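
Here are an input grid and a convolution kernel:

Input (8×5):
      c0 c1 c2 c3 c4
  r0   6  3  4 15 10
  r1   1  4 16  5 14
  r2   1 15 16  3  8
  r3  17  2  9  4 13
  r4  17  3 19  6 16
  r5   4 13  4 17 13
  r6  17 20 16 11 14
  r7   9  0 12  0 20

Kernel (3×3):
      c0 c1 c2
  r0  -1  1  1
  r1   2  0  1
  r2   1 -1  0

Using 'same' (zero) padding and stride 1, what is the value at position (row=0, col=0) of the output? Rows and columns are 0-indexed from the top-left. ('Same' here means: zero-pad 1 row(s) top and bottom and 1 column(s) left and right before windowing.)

2

The receptive field on the zero-padded input at this output position is [0 0 0 / 0 6 3 / 0 1 4]. Elementwise product with the kernel and sum: 0·-1 + 0·1 + 0·1 + 0·2 + 3·1 + 0·1 + 1·-1.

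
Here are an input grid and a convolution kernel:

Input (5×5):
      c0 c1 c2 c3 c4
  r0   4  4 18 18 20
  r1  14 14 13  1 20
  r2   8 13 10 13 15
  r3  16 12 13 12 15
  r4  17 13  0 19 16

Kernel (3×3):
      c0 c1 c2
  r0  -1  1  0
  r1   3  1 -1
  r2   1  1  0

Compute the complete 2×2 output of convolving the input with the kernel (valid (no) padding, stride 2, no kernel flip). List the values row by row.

Output[0,0]: The receptive field on the input at this output position is [4 4 18 / 14 14 13 / 8 13 10]. Elementwise product with the kernel and sum: 4·-1 + 4·1 + 14·3 + 14·1 + 13·-1 + 8·1 + 13·1.
Output[0,1]: The receptive field on the input at this output position is [18 18 20 / 13 1 20 / 10 13 15]. Elementwise product with the kernel and sum: 18·-1 + 18·1 + 13·3 + 1·1 + 20·-1 + 10·1 + 13·1.

64 43
82 58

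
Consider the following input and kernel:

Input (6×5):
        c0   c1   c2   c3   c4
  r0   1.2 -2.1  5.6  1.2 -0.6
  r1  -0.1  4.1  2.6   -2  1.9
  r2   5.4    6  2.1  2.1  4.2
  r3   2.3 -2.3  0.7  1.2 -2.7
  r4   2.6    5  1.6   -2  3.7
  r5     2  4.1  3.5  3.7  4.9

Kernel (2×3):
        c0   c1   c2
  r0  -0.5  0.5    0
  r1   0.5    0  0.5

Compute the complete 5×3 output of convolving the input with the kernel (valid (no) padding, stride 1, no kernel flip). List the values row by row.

-0.4 4.9 0.05
5.85 3.3 0.85
1.8 -2.5 -1
-0.2 3 2.9
3.95 2.2 2.4

Output[0,0]: The receptive field on the input at this output position is [1.2 -2.1 5.6 / -0.1 4.1 2.6]. Elementwise product with the kernel and sum: 1.2·-0.5 + -2.1·0.5 + -0.1·0.5 + 2.6·0.5.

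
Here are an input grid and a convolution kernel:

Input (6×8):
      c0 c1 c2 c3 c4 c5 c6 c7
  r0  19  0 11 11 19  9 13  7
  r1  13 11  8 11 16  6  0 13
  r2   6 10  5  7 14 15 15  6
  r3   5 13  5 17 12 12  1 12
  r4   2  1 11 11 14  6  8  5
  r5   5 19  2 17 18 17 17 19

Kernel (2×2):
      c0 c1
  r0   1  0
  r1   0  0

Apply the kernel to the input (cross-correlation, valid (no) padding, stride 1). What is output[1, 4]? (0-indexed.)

The receptive field on the input at this output position is [16 6 / 14 15]. Elementwise product with the kernel and sum: 16·1.

16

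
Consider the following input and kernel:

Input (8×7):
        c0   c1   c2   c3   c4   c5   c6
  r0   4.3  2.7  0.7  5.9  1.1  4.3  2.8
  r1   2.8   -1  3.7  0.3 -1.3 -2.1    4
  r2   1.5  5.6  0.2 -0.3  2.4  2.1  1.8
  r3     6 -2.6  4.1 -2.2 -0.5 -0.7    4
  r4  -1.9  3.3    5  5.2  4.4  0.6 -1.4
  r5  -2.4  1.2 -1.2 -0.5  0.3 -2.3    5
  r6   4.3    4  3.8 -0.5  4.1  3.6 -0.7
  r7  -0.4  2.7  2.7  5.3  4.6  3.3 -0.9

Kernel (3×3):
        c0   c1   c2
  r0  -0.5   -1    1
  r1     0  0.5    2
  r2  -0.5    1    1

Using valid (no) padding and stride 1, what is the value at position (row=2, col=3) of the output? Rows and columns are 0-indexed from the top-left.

0.6

The receptive field on the input at this output position is [-0.3 2.4 2.1 / -2.2 -0.5 -0.7 / 5.2 4.4 0.6]. Elementwise product with the kernel and sum: -0.3·-0.5 + 2.4·-1 + 2.1·1 + -0.5·0.5 + -0.7·2 + 5.2·-0.5 + 4.4·1 + 0.6·1.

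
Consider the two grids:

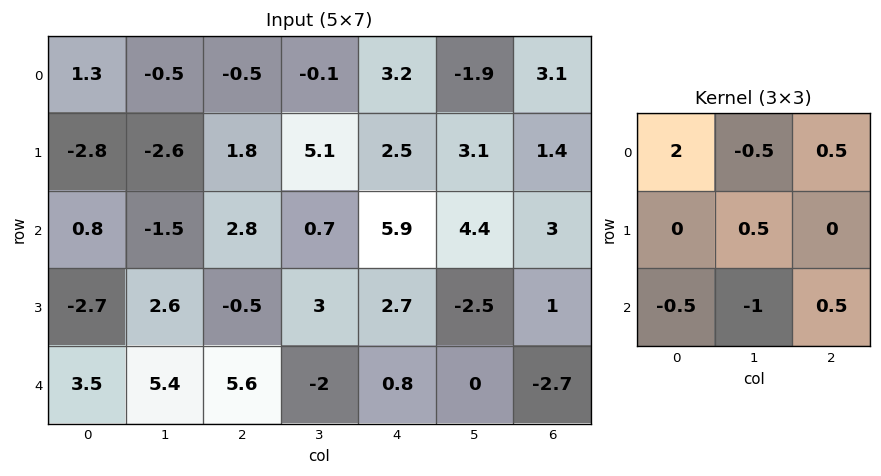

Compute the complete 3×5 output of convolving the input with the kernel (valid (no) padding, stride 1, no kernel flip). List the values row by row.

3.8 -1.6 4.05 -5.55 4.6
-5.65 -1.45 1.25 8 8
0.7 -13.6 9.3 2.2 8.1

Output[0,0]: The receptive field on the input at this output position is [1.3 -0.5 -0.5 / -2.8 -2.6 1.8 / 0.8 -1.5 2.8]. Elementwise product with the kernel and sum: 1.3·2 + -0.5·-0.5 + -0.5·0.5 + -2.6·0.5 + 0.8·-0.5 + -1.5·-1 + 2.8·0.5.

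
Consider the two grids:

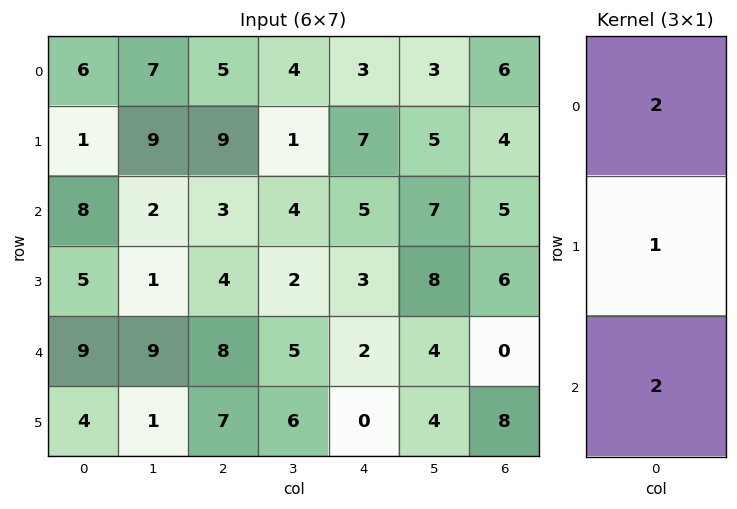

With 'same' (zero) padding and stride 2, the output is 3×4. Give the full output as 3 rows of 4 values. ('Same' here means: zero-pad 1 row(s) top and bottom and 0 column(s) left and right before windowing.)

8 23 17 14
20 29 25 25
27 30 8 28

Output[0,0]: The receptive field on the zero-padded input at this output position is [0 / 6 / 1]. Elementwise product with the kernel and sum: 0·2 + 6·1 + 1·2.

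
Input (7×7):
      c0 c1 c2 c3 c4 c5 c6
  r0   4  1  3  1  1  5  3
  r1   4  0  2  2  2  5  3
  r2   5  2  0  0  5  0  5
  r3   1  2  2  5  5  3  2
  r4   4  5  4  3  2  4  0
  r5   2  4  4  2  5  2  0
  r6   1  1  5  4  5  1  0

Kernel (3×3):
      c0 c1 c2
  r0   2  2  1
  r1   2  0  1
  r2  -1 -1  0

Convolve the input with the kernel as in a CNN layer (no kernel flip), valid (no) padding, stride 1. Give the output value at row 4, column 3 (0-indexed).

11

The receptive field on the input at this output position is [3 2 4 / 2 5 2 / 4 5 1]. Elementwise product with the kernel and sum: 3·2 + 2·2 + 4·1 + 2·2 + 2·1 + 4·-1 + 5·-1.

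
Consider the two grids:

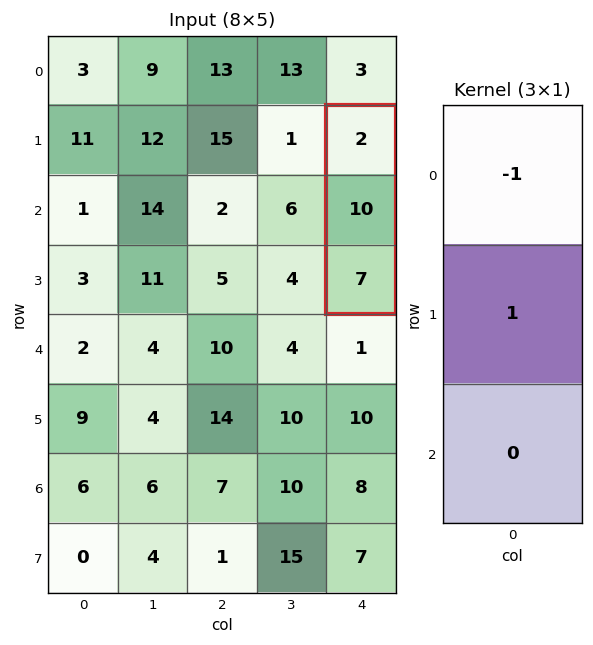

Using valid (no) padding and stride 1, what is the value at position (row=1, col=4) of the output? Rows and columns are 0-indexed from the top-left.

The receptive field on the input at this output position is [2 / 10 / 7]. Elementwise product with the kernel and sum: 2·-1 + 10·1.

8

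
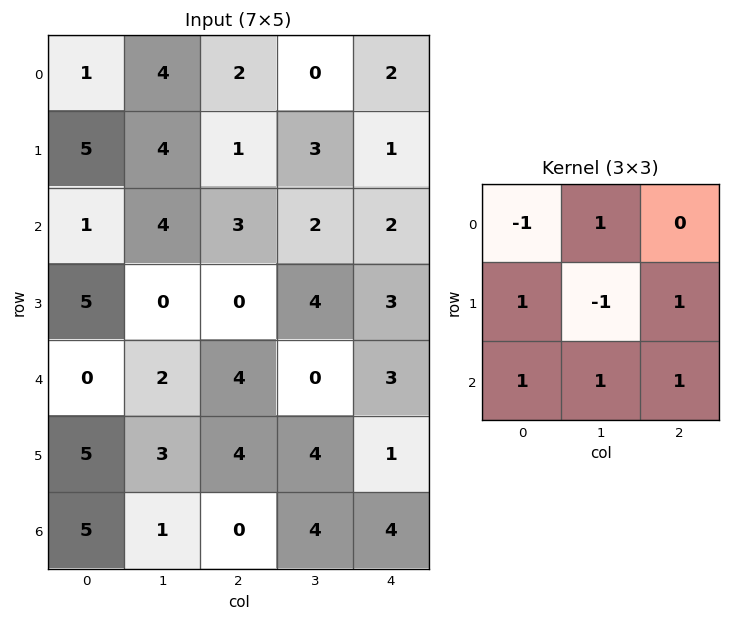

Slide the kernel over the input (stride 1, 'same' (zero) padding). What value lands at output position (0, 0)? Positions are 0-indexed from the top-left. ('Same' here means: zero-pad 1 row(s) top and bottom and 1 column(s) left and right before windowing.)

The receptive field on the zero-padded input at this output position is [0 0 0 / 0 1 4 / 0 5 4]. Elementwise product with the kernel and sum: 0·-1 + 0·1 + 0·1 + 1·-1 + 4·1 + 0·1 + 5·1 + 4·1.

12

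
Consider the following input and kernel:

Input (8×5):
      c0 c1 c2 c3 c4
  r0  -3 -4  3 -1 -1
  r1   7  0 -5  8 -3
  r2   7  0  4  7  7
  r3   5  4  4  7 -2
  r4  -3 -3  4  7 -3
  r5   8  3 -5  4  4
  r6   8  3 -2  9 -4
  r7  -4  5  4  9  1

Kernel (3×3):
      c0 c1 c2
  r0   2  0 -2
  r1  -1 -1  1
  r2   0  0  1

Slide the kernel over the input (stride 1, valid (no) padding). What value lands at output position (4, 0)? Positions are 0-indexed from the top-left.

The receptive field on the input at this output position is [-3 -3 4 / 8 3 -5 / 8 3 -2]. Elementwise product with the kernel and sum: -3·2 + 4·-2 + 8·-1 + 3·-1 + -5·1 + -2·1.

-32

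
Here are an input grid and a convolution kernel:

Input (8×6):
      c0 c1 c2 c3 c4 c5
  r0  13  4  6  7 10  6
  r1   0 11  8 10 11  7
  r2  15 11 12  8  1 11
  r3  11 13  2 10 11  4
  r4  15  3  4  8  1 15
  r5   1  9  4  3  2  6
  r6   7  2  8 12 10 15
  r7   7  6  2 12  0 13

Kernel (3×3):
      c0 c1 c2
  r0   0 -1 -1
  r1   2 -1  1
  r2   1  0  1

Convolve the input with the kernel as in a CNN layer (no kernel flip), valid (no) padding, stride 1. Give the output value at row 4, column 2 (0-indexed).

The receptive field on the input at this output position is [4 8 1 / 4 3 2 / 8 12 10]. Elementwise product with the kernel and sum: 8·-1 + 1·-1 + 4·2 + 3·-1 + 2·1 + 8·1 + 10·1.

16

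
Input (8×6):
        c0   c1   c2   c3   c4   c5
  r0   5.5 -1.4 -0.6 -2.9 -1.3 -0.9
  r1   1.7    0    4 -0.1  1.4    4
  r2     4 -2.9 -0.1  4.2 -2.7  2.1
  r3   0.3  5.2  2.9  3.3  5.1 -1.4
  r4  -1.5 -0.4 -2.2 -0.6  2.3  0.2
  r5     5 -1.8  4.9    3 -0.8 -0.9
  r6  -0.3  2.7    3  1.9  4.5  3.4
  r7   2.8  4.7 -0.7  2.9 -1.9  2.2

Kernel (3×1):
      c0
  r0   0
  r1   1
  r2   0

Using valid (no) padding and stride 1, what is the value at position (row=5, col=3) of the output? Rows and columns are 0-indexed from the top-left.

1.9

The receptive field on the input at this output position is [3 / 1.9 / 2.9]. Elementwise product with the kernel and sum: 1.9·1.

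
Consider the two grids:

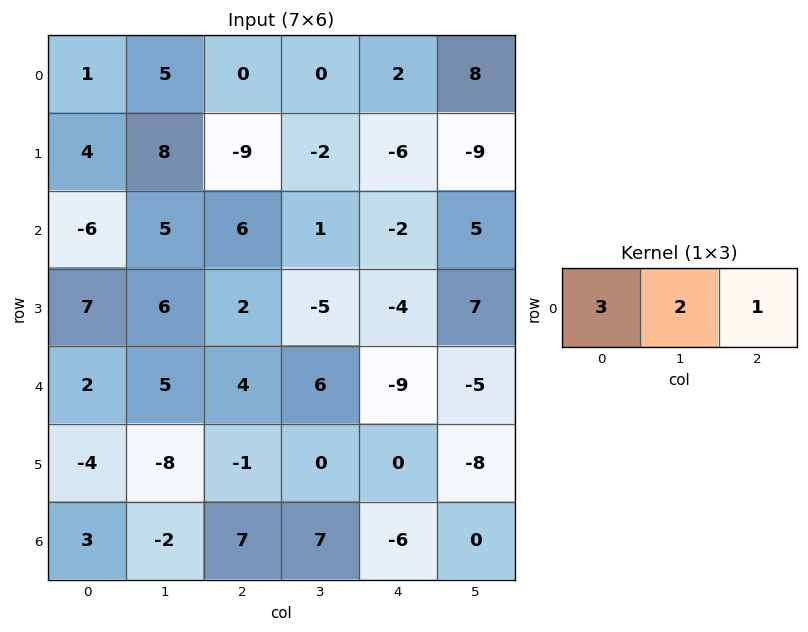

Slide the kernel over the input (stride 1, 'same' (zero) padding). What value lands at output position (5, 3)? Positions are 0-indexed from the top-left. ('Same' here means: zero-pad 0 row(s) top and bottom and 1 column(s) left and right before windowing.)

-3

The receptive field on the zero-padded input at this output position is [-1 0 0]. Elementwise product with the kernel and sum: -1·3 + 0·2 + 0·1.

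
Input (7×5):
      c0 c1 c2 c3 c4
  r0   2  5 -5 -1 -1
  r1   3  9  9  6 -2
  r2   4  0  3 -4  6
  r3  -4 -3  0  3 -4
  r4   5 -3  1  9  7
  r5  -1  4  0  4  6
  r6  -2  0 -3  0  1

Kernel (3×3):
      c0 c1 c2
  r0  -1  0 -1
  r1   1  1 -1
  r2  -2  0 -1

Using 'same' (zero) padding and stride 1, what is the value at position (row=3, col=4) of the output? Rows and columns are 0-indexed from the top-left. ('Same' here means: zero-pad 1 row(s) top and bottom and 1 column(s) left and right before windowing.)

-15

The receptive field on the zero-padded input at this output position is [-4 6 0 / 3 -4 0 / 9 7 0]. Elementwise product with the kernel and sum: -4·-1 + 0·-1 + 3·1 + -4·1 + 0·-1 + 9·-2 + 0·-1.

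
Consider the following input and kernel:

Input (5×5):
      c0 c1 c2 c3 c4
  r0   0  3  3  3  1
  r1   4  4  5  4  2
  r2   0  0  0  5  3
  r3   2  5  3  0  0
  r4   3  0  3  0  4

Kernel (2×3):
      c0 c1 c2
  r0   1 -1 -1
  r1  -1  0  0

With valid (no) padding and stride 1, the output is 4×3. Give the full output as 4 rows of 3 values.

Output[0,0]: The receptive field on the input at this output position is [0 3 3 / 4 4 5]. Elementwise product with the kernel and sum: 0·1 + 3·-1 + 3·-1 + 4·-1.
Output[0,1]: The receptive field on the input at this output position is [3 3 3 / 4 5 4]. Elementwise product with the kernel and sum: 3·1 + 3·-1 + 3·-1 + 4·-1.

-10 -7 -6
-5 -5 -1
-2 -10 -11
-9 2 0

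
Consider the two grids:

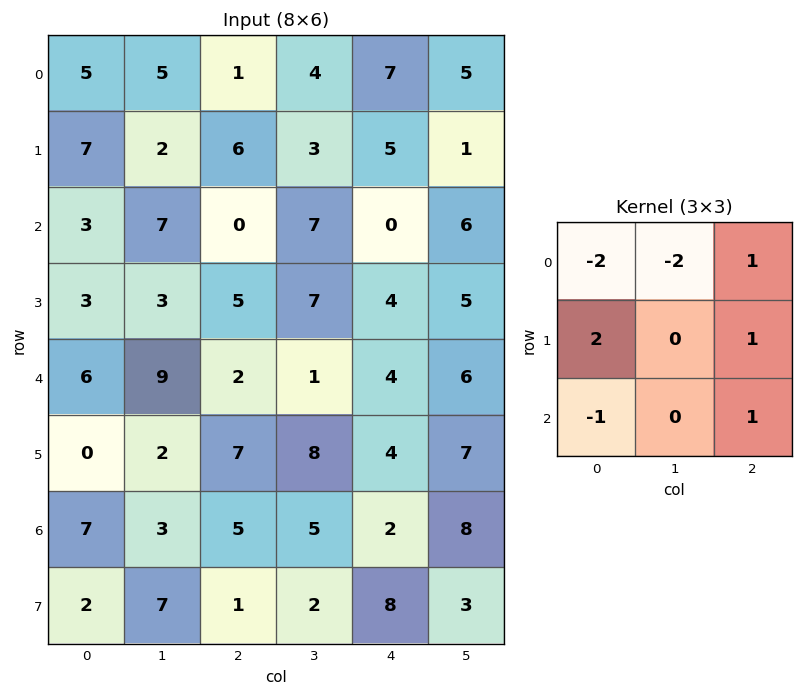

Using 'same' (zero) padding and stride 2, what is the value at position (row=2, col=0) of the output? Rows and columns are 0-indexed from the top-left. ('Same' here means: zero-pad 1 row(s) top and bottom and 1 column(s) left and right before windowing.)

The receptive field on the zero-padded input at this output position is [0 3 3 / 0 6 9 / 0 0 2]. Elementwise product with the kernel and sum: 0·-2 + 3·-2 + 3·1 + 0·2 + 9·1 + 0·-1 + 2·1.

8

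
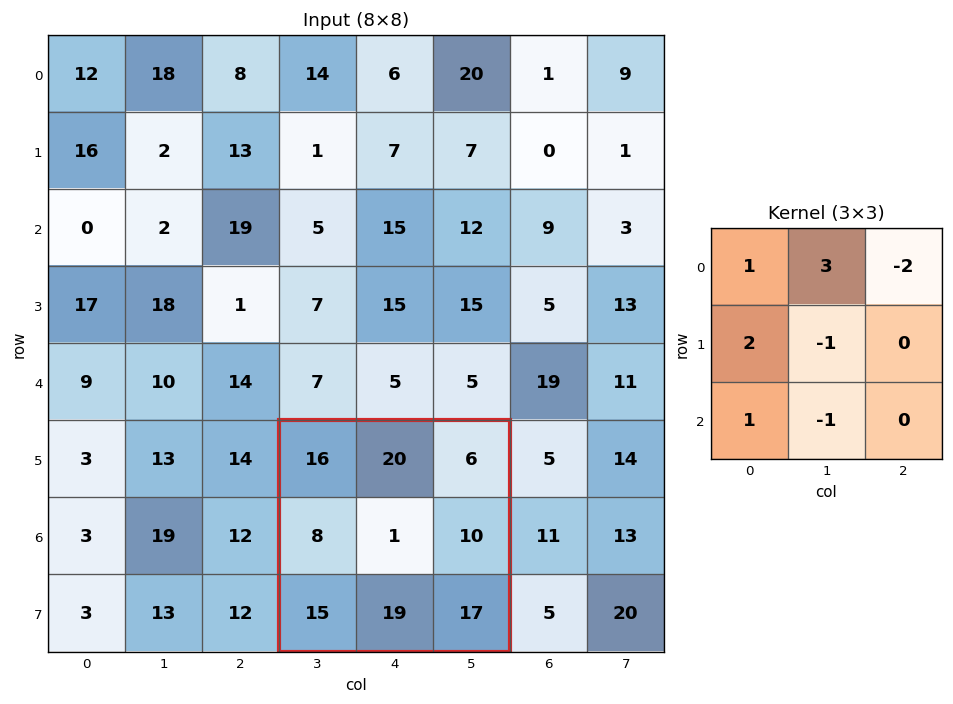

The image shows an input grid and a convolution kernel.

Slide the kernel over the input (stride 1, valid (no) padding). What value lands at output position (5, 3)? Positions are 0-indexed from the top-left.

75

The receptive field on the input at this output position is [16 20 6 / 8 1 10 / 15 19 17]. Elementwise product with the kernel and sum: 16·1 + 20·3 + 6·-2 + 8·2 + 1·-1 + 15·1 + 19·-1.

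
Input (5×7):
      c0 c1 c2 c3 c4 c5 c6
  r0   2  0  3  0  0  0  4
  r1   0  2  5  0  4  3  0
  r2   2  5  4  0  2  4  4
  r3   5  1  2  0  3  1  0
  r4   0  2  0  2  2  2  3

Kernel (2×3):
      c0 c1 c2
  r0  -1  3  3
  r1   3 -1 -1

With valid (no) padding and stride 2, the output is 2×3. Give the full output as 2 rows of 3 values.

Output[0,0]: The receptive field on the input at this output position is [2 0 3 / 0 2 5]. Elementwise product with the kernel and sum: 2·-1 + 0·3 + 3·3 + 0·3 + 2·-1 + 5·-1.
Output[0,1]: The receptive field on the input at this output position is [3 0 0 / 5 0 4]. Elementwise product with the kernel and sum: 3·-1 + 0·3 + 0·3 + 5·3 + 0·-1 + 4·-1.

0 8 21
37 5 30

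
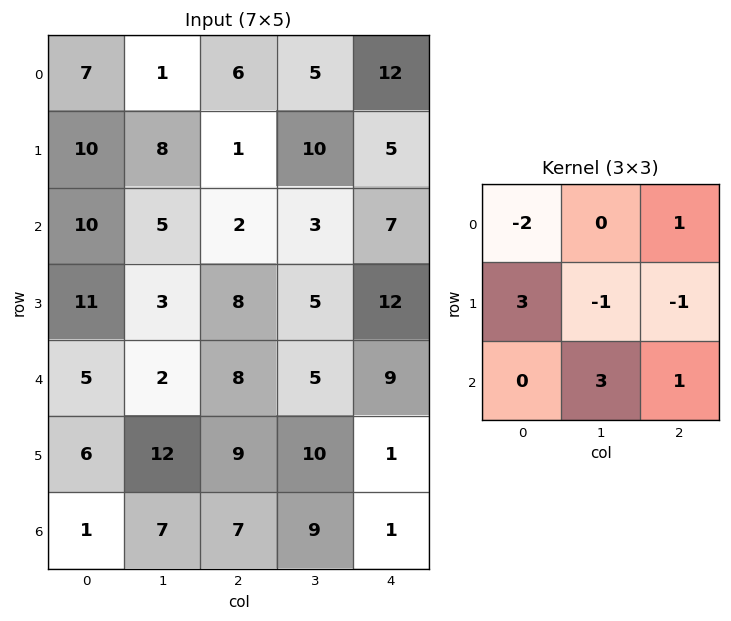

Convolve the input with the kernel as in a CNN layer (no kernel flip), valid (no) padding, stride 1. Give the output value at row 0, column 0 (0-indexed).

The receptive field on the input at this output position is [7 1 6 / 10 8 1 / 10 5 2]. Elementwise product with the kernel and sum: 7·-2 + 6·1 + 10·3 + 8·-1 + 1·-1 + 5·3 + 2·1.

30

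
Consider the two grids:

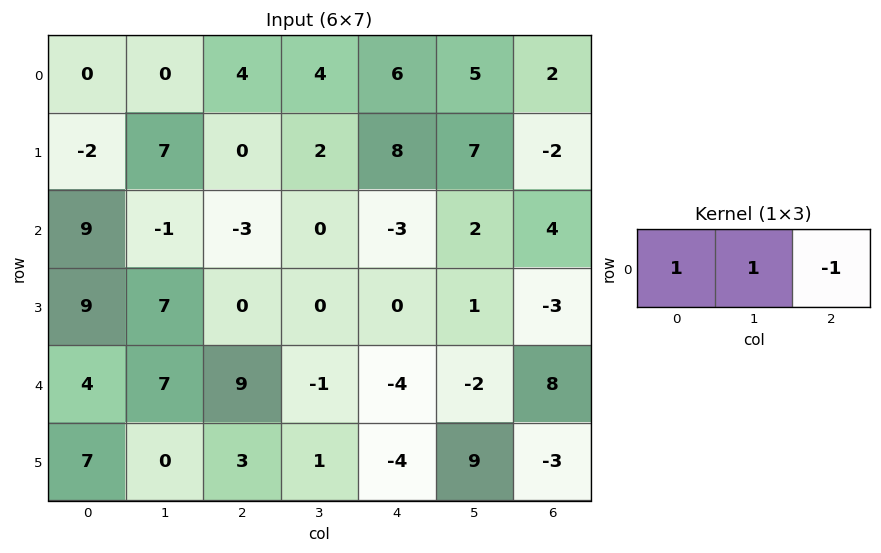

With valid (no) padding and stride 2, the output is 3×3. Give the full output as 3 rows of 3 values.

-4 2 9
11 0 -5
2 12 -14

Output[0,0]: The receptive field on the input at this output position is [0 0 4]. Elementwise product with the kernel and sum: 0·1 + 0·1 + 4·-1.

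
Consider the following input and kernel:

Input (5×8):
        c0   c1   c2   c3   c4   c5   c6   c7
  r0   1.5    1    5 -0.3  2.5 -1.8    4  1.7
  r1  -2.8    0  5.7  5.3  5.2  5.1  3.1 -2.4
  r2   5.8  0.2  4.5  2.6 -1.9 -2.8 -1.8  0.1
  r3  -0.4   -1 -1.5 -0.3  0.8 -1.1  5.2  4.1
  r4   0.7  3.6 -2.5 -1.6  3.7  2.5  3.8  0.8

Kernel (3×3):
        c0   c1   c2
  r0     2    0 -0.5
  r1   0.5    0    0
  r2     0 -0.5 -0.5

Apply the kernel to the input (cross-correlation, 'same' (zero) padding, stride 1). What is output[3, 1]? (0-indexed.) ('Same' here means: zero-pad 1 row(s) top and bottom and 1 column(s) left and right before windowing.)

The receptive field on the zero-padded input at this output position is [5.8 0.2 4.5 / -0.4 -1 -1.5 / 0.7 3.6 -2.5]. Elementwise product with the kernel and sum: 5.8·2 + 4.5·-0.5 + -0.4·0.5 + 3.6·-0.5 + -2.5·-0.5.

8.6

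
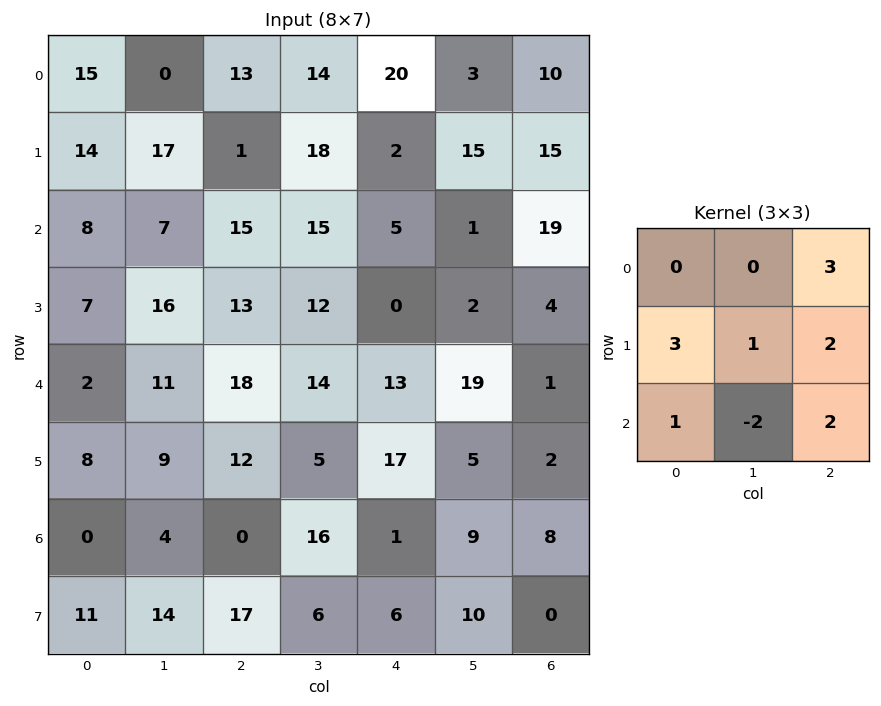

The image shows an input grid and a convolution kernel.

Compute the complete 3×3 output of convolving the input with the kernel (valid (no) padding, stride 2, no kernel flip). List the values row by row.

124 80 122
124 82 44
103 84 62

Output[0,0]: The receptive field on the input at this output position is [15 0 13 / 14 17 1 / 8 7 15]. Elementwise product with the kernel and sum: 13·3 + 14·3 + 17·1 + 1·2 + 8·1 + 7·-2 + 15·2.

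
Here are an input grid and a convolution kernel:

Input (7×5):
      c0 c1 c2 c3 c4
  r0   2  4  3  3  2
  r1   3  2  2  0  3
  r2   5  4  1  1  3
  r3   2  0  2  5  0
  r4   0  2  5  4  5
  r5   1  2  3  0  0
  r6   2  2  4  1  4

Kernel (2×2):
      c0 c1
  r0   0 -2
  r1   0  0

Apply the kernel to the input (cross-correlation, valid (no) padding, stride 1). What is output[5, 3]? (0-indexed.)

0

The receptive field on the input at this output position is [0 0 / 1 4]. Elementwise product with the kernel and sum: 0·-2.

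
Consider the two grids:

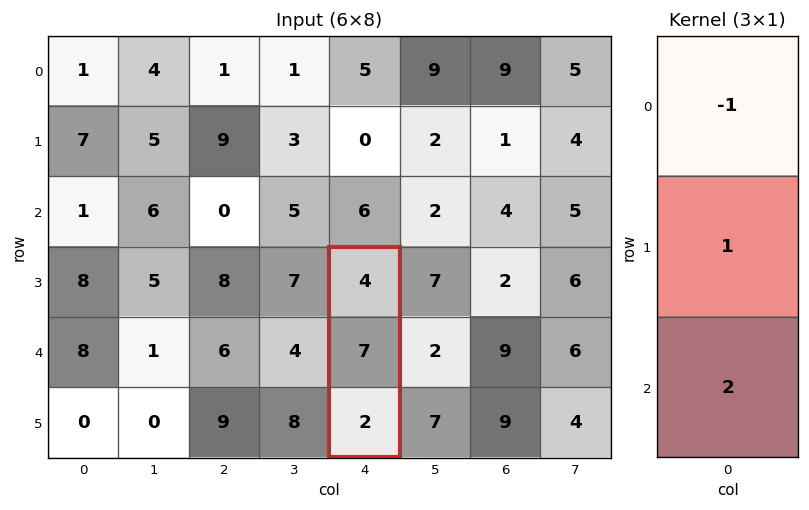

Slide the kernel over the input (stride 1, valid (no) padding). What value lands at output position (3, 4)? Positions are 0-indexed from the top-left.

The receptive field on the input at this output position is [4 / 7 / 2]. Elementwise product with the kernel and sum: 4·-1 + 7·1 + 2·2.

7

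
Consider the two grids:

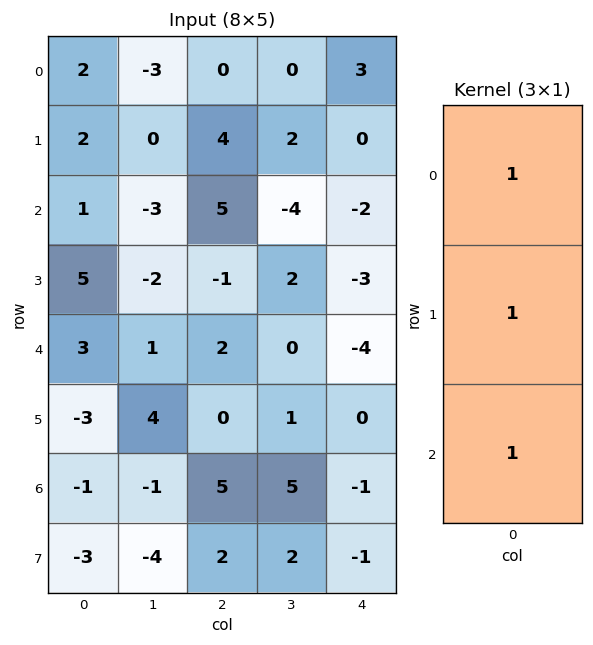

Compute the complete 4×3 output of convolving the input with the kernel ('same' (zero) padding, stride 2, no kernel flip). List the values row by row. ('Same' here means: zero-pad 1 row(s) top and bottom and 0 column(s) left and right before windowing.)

4 4 3
8 8 -5
5 1 -7
-7 7 -2

Output[0,0]: The receptive field on the zero-padded input at this output position is [0 / 2 / 2]. Elementwise product with the kernel and sum: 0·1 + 2·1 + 2·1.
Output[0,1]: The receptive field on the zero-padded input at this output position is [0 / 0 / 4]. Elementwise product with the kernel and sum: 0·1 + 0·1 + 4·1.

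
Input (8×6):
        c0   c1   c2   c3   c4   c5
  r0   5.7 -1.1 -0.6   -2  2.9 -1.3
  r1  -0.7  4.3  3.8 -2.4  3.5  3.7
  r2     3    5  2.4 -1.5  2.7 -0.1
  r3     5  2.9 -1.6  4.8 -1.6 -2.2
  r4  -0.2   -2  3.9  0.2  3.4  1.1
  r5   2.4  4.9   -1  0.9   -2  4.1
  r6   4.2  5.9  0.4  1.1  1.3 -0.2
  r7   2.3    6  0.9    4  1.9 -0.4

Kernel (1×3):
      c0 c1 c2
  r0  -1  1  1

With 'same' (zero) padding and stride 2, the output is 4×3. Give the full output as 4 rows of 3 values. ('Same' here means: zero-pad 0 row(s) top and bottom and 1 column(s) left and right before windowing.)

Output[0,0]: The receptive field on the zero-padded input at this output position is [0 5.7 -1.1]. Elementwise product with the kernel and sum: 0·-1 + 5.7·1 + -1.1·1.
Output[0,1]: The receptive field on the zero-padded input at this output position is [-1.1 -0.6 -2]. Elementwise product with the kernel and sum: -1.1·-1 + -0.6·1 + -2·1.

4.6 -1.5 3.6
8 -4.1 4.1
-2.2 6.1 4.3
10.1 -4.4 -0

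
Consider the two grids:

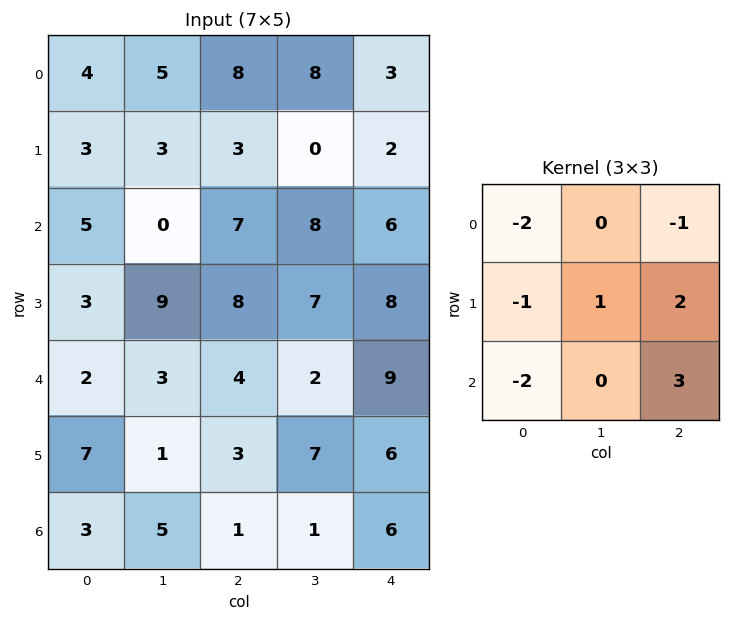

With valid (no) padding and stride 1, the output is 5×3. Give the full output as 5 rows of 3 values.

1 6 -14
18 20 13
13 5 14
-10 -1 4
-11 1 15

Output[0,0]: The receptive field on the input at this output position is [4 5 8 / 3 3 3 / 5 0 7]. Elementwise product with the kernel and sum: 4·-2 + 8·-1 + 3·-1 + 3·1 + 3·2 + 5·-2 + 7·3.
Output[0,1]: The receptive field on the input at this output position is [5 8 8 / 3 3 0 / 0 7 8]. Elementwise product with the kernel and sum: 5·-2 + 8·-1 + 3·-1 + 3·1 + 0·2 + 0·-2 + 8·3.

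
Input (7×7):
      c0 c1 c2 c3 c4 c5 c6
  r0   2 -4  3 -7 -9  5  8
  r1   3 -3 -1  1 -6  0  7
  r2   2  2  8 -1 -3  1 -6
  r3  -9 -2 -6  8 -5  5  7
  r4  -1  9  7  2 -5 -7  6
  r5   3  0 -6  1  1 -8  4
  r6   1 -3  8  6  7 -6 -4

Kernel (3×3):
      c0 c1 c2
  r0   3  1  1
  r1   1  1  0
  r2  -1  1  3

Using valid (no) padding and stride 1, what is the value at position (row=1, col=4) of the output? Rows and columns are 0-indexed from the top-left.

The receptive field on the input at this output position is [-6 0 7 / -3 1 -6 / -5 5 7]. Elementwise product with the kernel and sum: -6·3 + 0·1 + 7·1 + -3·1 + 1·1 + -5·-1 + 5·1 + 7·3.

18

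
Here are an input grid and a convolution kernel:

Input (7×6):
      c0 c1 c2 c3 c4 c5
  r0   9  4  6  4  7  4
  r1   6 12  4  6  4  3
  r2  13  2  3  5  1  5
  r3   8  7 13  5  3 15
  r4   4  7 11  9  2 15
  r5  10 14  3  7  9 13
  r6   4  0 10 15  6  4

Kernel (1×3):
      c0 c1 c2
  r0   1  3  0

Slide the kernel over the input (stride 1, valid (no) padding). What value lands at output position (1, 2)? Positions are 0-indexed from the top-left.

22

The receptive field on the input at this output position is [4 6 4]. Elementwise product with the kernel and sum: 4·1 + 6·3.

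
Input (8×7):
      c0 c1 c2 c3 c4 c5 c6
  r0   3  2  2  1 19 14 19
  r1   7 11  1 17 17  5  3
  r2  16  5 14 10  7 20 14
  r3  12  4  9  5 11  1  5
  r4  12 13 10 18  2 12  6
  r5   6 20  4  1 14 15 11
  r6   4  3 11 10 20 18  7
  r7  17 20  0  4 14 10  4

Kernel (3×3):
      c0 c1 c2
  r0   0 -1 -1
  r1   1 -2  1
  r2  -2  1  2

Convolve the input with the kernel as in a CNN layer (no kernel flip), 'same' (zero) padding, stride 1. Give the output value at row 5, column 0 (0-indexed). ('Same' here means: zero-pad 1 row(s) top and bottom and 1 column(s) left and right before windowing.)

-7

The receptive field on the zero-padded input at this output position is [0 12 13 / 0 6 20 / 0 4 3]. Elementwise product with the kernel and sum: 12·-1 + 13·-1 + 0·1 + 6·-2 + 20·1 + 0·-2 + 4·1 + 3·2.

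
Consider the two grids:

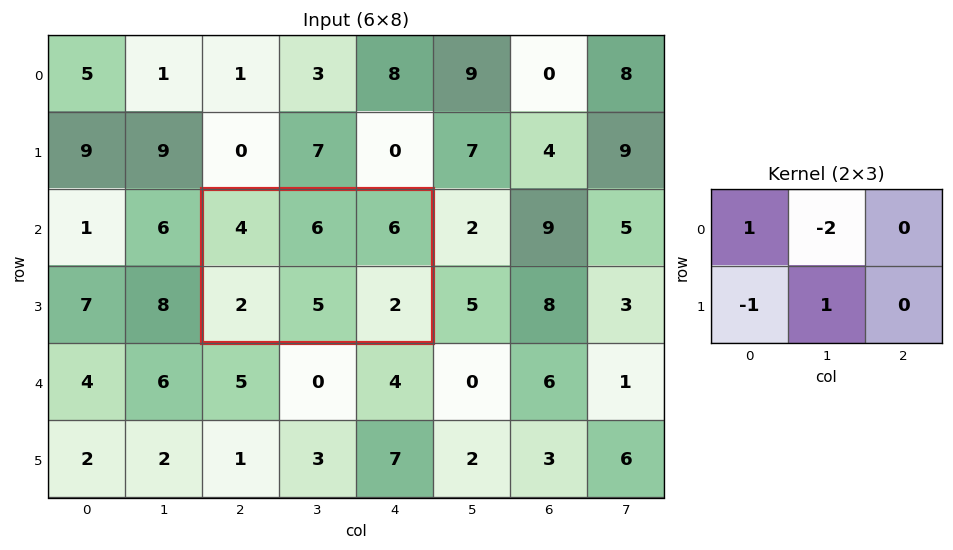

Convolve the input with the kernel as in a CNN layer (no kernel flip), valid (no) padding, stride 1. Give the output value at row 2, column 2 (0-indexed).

The receptive field on the input at this output position is [4 6 6 / 2 5 2]. Elementwise product with the kernel and sum: 4·1 + 6·-2 + 2·-1 + 5·1.

-5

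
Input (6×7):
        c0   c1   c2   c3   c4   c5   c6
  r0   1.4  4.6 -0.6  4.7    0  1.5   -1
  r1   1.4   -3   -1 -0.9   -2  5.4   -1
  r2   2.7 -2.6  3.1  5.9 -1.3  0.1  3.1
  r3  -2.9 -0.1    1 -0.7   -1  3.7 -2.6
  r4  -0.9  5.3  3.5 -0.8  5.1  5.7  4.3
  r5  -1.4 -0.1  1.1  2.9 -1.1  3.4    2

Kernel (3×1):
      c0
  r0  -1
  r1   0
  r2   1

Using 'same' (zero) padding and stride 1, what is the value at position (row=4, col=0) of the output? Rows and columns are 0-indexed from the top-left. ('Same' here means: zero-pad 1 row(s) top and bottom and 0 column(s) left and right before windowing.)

The receptive field on the zero-padded input at this output position is [-2.9 / -0.9 / -1.4]. Elementwise product with the kernel and sum: -2.9·-1 + -1.4·1.

1.5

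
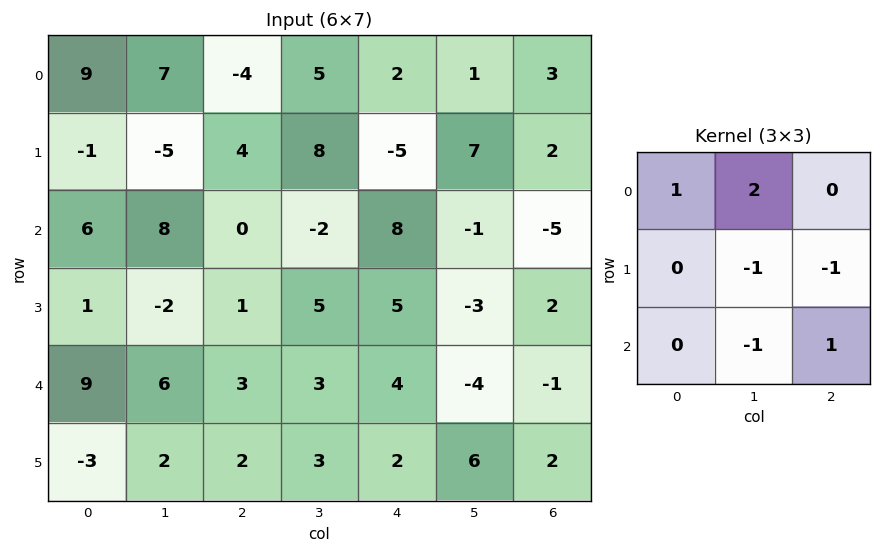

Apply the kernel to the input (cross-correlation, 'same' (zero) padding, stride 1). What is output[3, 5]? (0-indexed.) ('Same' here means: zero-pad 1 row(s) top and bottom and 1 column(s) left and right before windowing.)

10

The receptive field on the zero-padded input at this output position is [8 -1 -5 / 5 -3 2 / 4 -4 -1]. Elementwise product with the kernel and sum: 8·1 + -1·2 + -3·-1 + 2·-1 + -4·-1 + -1·1.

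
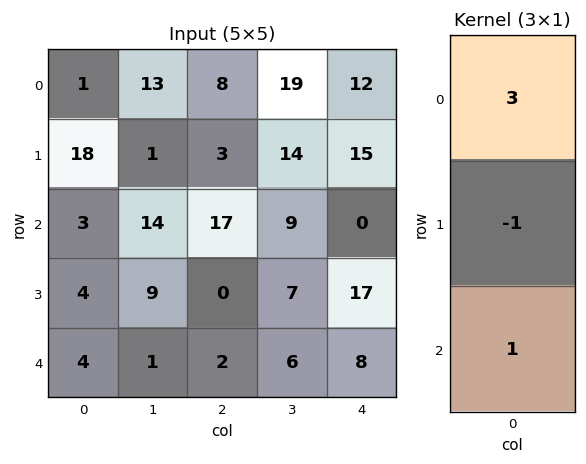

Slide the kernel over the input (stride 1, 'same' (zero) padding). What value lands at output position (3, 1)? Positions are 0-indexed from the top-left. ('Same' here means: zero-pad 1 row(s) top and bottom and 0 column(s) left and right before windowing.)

The receptive field on the zero-padded input at this output position is [14 / 9 / 1]. Elementwise product with the kernel and sum: 14·3 + 9·-1 + 1·1.

34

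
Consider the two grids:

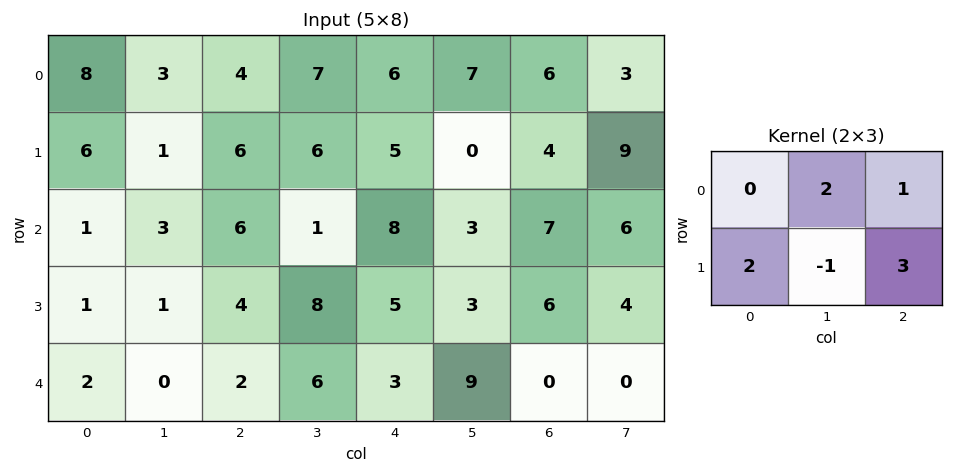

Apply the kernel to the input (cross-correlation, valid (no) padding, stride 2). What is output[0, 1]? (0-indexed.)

The receptive field on the input at this output position is [4 7 6 / 6 6 5]. Elementwise product with the kernel and sum: 7·2 + 6·1 + 6·2 + 6·-1 + 5·3.

41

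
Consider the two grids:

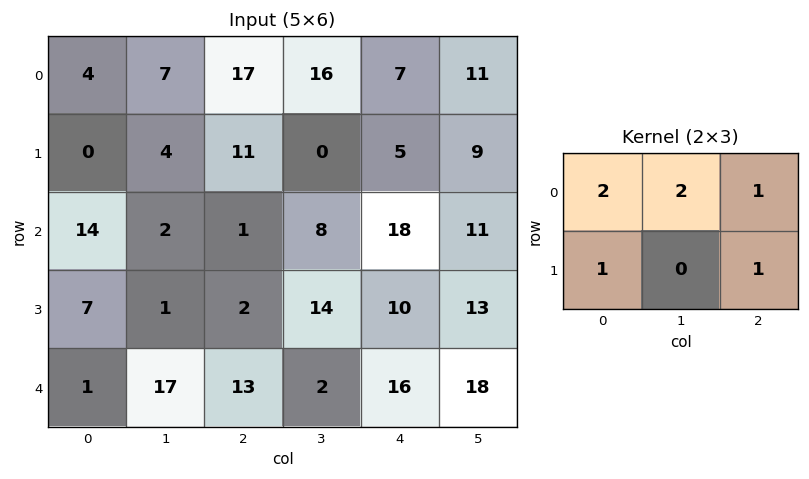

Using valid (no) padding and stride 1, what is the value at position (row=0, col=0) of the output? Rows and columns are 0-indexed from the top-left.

50

The receptive field on the input at this output position is [4 7 17 / 0 4 11]. Elementwise product with the kernel and sum: 4·2 + 7·2 + 17·1 + 0·1 + 11·1.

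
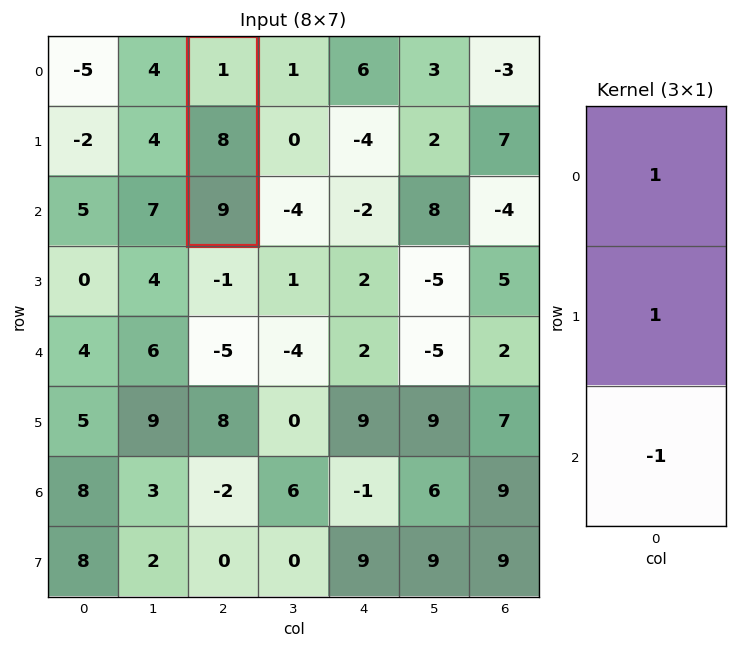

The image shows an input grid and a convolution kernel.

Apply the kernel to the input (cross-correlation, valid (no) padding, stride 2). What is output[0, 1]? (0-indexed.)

The receptive field on the input at this output position is [1 / 8 / 9]. Elementwise product with the kernel and sum: 1·1 + 8·1 + 9·-1.

0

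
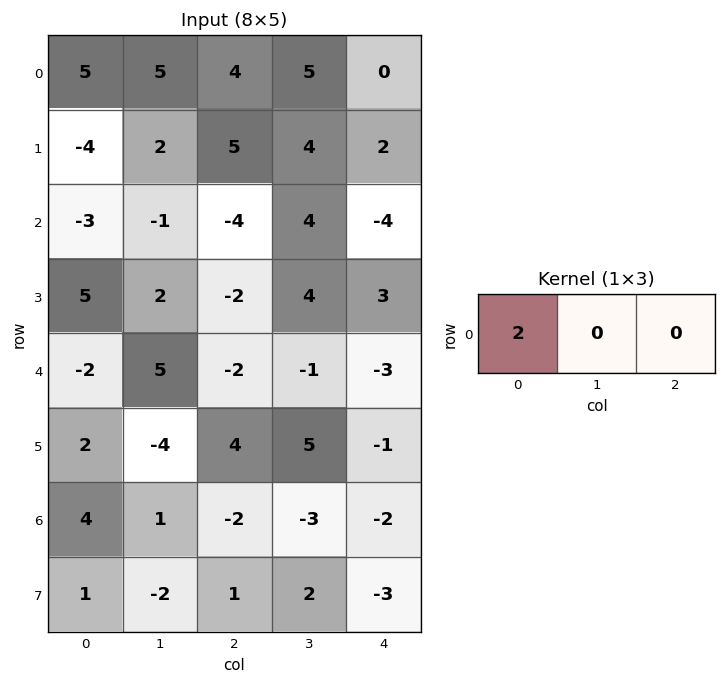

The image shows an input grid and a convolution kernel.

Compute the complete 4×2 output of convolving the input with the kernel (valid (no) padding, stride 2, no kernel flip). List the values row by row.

10 8
-6 -8
-4 -4
8 -4

Output[0,0]: The receptive field on the input at this output position is [5 5 4]. Elementwise product with the kernel and sum: 5·2.
Output[0,1]: The receptive field on the input at this output position is [4 5 0]. Elementwise product with the kernel and sum: 4·2.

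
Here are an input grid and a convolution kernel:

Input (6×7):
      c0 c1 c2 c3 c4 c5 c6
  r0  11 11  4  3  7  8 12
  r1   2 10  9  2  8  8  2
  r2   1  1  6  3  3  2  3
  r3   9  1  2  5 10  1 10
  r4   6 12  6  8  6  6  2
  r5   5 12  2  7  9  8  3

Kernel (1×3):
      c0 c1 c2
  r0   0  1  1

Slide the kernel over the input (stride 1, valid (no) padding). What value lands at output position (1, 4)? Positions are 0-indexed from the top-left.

10

The receptive field on the input at this output position is [8 8 2]. Elementwise product with the kernel and sum: 8·1 + 2·1.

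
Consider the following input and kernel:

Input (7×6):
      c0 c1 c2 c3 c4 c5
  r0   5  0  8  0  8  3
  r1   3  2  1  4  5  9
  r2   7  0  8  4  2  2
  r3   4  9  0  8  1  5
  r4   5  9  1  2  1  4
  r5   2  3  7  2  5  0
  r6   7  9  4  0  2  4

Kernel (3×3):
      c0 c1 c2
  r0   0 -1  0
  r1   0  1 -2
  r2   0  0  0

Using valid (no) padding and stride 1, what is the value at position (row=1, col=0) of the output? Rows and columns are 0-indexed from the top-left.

-18

The receptive field on the input at this output position is [3 2 1 / 7 0 8 / 4 9 0]. Elementwise product with the kernel and sum: 2·-1 + 0·1 + 8·-2.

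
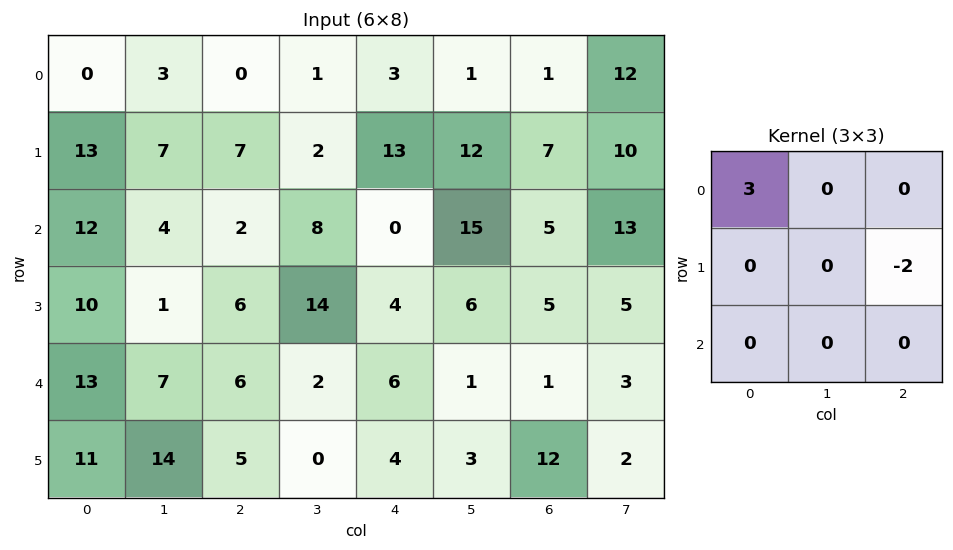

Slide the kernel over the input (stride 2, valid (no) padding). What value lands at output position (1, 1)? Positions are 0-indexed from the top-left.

-2

The receptive field on the input at this output position is [2 8 0 / 6 14 4 / 6 2 6]. Elementwise product with the kernel and sum: 2·3 + 4·-2.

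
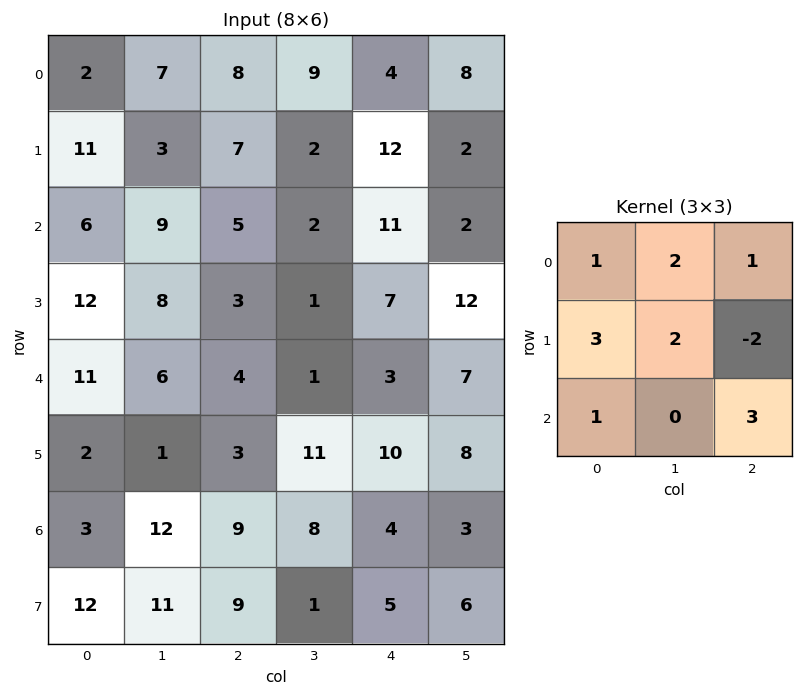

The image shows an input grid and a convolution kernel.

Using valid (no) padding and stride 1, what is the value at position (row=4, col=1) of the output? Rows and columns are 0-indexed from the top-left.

38

The receptive field on the input at this output position is [6 4 1 / 1 3 11 / 12 9 8]. Elementwise product with the kernel and sum: 6·1 + 4·2 + 1·1 + 1·3 + 3·2 + 11·-2 + 12·1 + 8·3.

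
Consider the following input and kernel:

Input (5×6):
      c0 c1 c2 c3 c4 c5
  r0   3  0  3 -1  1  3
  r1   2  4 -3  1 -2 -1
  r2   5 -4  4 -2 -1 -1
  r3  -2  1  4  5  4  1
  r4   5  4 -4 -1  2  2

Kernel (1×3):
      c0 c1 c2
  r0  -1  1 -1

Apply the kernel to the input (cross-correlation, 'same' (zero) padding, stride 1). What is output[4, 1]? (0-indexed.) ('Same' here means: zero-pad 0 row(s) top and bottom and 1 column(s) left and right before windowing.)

The receptive field on the zero-padded input at this output position is [5 4 -4]. Elementwise product with the kernel and sum: 5·-1 + 4·1 + -4·-1.

3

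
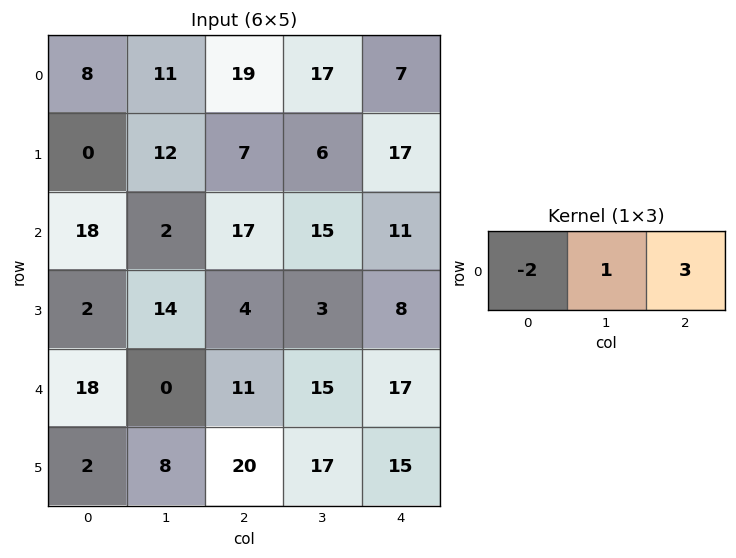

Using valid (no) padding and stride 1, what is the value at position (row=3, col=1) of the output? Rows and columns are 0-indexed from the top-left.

-15

The receptive field on the input at this output position is [14 4 3]. Elementwise product with the kernel and sum: 14·-2 + 4·1 + 3·3.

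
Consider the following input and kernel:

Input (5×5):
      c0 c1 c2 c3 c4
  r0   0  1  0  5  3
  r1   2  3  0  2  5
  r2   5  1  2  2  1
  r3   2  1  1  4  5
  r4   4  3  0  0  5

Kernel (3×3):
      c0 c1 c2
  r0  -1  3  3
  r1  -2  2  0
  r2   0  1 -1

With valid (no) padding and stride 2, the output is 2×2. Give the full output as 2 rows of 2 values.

Output[0,0]: The receptive field on the input at this output position is [0 1 0 / 2 3 0 / 5 1 2]. Elementwise product with the kernel and sum: 0·-1 + 1·3 + 0·3 + 2·-2 + 3·2 + 1·1 + 2·-1.

4 29
5 8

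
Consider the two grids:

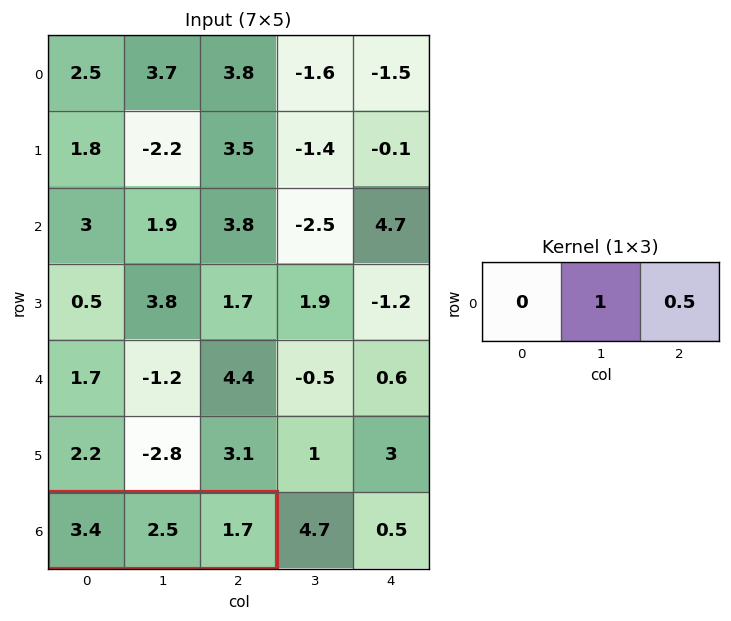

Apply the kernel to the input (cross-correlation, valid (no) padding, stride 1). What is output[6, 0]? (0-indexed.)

3.35

The receptive field on the input at this output position is [3.4 2.5 1.7]. Elementwise product with the kernel and sum: 2.5·1 + 1.7·0.5.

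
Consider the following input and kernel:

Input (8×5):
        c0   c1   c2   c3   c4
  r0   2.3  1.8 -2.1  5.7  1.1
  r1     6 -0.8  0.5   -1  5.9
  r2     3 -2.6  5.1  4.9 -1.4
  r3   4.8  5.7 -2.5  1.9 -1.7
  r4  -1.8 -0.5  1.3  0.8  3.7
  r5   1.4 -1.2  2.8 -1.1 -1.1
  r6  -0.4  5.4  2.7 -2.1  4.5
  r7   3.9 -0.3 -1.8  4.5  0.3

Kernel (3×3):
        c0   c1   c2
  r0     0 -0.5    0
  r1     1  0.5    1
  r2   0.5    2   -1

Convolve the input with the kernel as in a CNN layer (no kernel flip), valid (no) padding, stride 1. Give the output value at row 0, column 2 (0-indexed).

The receptive field on the input at this output position is [-2.1 5.7 1.1 / 0.5 -1 5.9 / 5.1 4.9 -1.4]. Elementwise product with the kernel and sum: 5.7·-0.5 + 0.5·1 + -1·0.5 + 5.9·1 + 5.1·0.5 + 4.9·2 + -1.4·-1.

16.8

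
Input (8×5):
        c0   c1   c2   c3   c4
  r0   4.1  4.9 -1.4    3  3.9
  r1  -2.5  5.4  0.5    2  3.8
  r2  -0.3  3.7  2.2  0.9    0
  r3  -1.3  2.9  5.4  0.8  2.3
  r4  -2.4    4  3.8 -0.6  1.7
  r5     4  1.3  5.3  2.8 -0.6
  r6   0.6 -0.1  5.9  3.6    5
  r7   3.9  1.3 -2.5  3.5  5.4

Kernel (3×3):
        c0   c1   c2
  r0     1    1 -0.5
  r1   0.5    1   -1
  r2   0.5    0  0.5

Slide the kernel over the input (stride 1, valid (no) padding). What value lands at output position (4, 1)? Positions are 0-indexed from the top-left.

13

The receptive field on the input at this output position is [4 3.8 -0.6 / 1.3 5.3 2.8 / -0.1 5.9 3.6]. Elementwise product with the kernel and sum: 4·1 + 3.8·1 + -0.6·-0.5 + 1.3·0.5 + 5.3·1 + 2.8·-1 + -0.1·0.5 + 3.6·0.5.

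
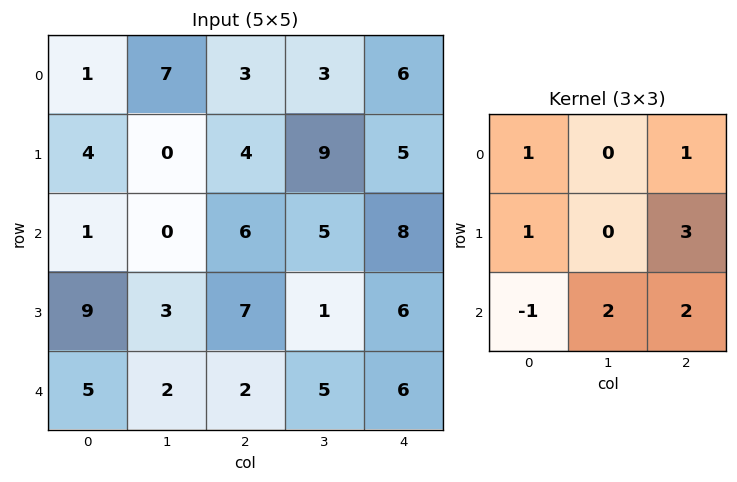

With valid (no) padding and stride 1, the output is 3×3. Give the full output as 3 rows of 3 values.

Output[0,0]: The receptive field on the input at this output position is [1 7 3 / 4 0 4 / 1 0 6]. Elementwise product with the kernel and sum: 1·1 + 3·1 + 4·1 + 4·3 + 1·-1 + 0·2 + 6·2.
Output[0,1]: The receptive field on the input at this output position is [7 3 3 / 0 4 9 / 0 6 5]. Elementwise product with the kernel and sum: 7·1 + 3·1 + 0·1 + 9·3 + 0·-1 + 6·2 + 5·2.

31 59 48
38 37 46
40 23 59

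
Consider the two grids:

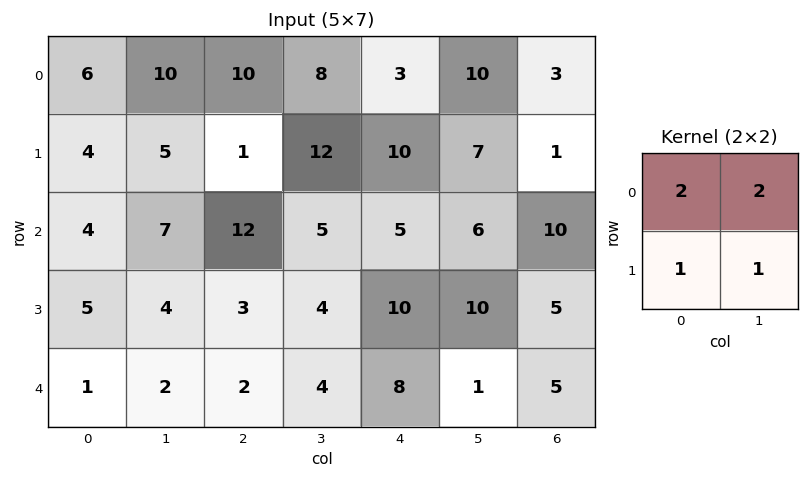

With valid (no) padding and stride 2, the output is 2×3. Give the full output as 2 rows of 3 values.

Output[0,0]: The receptive field on the input at this output position is [6 10 / 4 5]. Elementwise product with the kernel and sum: 6·2 + 10·2 + 4·1 + 5·1.
Output[0,1]: The receptive field on the input at this output position is [10 8 / 1 12]. Elementwise product with the kernel and sum: 10·2 + 8·2 + 1·1 + 12·1.

41 49 43
31 41 42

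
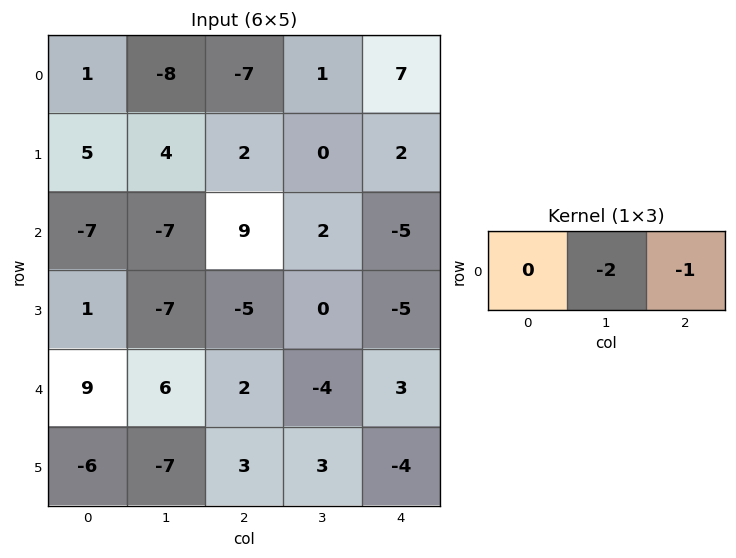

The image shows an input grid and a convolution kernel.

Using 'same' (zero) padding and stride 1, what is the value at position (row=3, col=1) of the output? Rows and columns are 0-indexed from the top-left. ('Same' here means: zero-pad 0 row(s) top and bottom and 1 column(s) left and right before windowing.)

The receptive field on the zero-padded input at this output position is [1 -7 -5]. Elementwise product with the kernel and sum: -7·-2 + -5·-1.

19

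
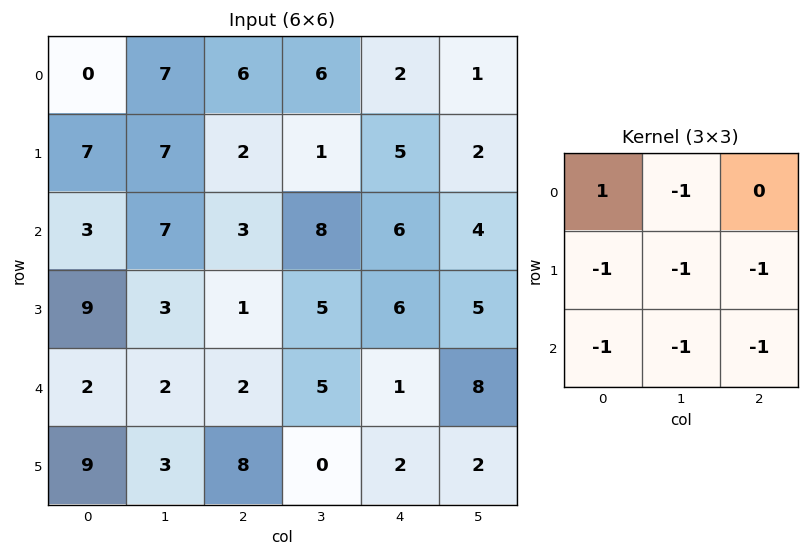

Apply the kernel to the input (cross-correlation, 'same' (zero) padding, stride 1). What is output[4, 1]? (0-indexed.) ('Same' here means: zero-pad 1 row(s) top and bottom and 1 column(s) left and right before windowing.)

-20

The receptive field on the zero-padded input at this output position is [9 3 1 / 2 2 2 / 9 3 8]. Elementwise product with the kernel and sum: 9·1 + 3·-1 + 2·-1 + 2·-1 + 2·-1 + 9·-1 + 3·-1 + 8·-1.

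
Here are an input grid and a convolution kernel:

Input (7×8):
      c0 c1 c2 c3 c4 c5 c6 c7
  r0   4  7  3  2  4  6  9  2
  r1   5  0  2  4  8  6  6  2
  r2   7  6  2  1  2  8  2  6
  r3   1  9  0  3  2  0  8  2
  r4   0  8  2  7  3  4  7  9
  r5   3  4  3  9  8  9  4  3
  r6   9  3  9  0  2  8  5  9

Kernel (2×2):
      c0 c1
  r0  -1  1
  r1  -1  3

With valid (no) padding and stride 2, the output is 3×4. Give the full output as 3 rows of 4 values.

Output[0,0]: The receptive field on the input at this output position is [4 7 / 5 0]. Elementwise product with the kernel and sum: 4·-1 + 7·1 + 5·-1 + 0·3.

-2 9 12 -7
25 8 4 2
17 29 20 7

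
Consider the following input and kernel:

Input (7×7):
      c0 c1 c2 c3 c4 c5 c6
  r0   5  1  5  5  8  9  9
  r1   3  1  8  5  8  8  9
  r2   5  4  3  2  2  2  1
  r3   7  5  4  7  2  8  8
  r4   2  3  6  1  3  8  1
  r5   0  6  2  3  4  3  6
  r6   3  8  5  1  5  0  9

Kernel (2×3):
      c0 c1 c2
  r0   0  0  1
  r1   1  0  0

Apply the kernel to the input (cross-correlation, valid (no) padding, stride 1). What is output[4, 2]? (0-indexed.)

The receptive field on the input at this output position is [6 1 3 / 2 3 4]. Elementwise product with the kernel and sum: 3·1 + 2·1.

5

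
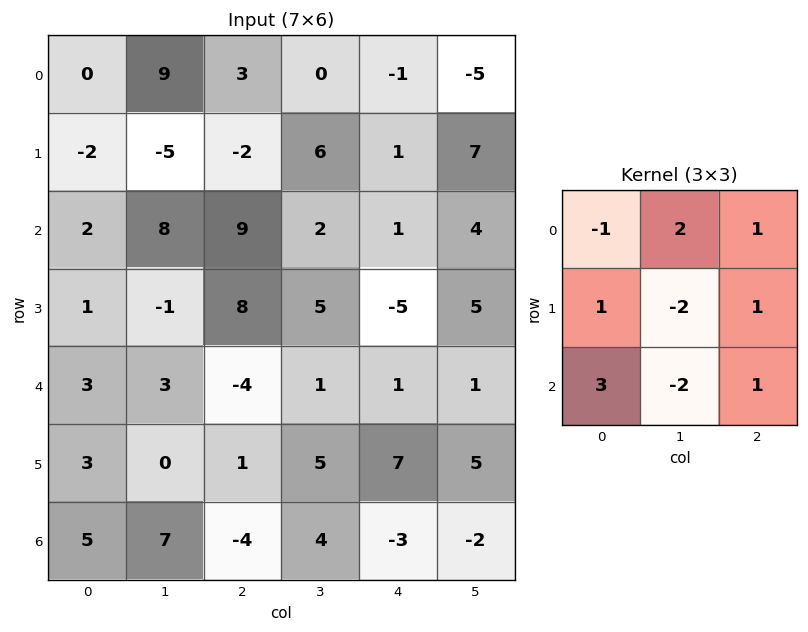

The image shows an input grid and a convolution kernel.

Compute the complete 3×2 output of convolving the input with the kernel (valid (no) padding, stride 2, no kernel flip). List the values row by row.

Output[0,0]: The receptive field on the input at this output position is [0 9 3 / -2 -5 -2 / 2 8 9]. Elementwise product with the kernel and sum: 0·-1 + 9·2 + 3·1 + -2·1 + -5·-2 + -2·1 + 2·3 + 8·-2 + 9·1.
Output[0,1]: The receptive field on the input at this output position is [3 0 -1 / -2 6 1 / 9 2 1]. Elementwise product with the kernel and sum: 3·-1 + 0·2 + -1·1 + -2·1 + 6·-2 + 1·1 + 9·3 + 2·-2 + 1·1.

26 7
33 -24
0 -18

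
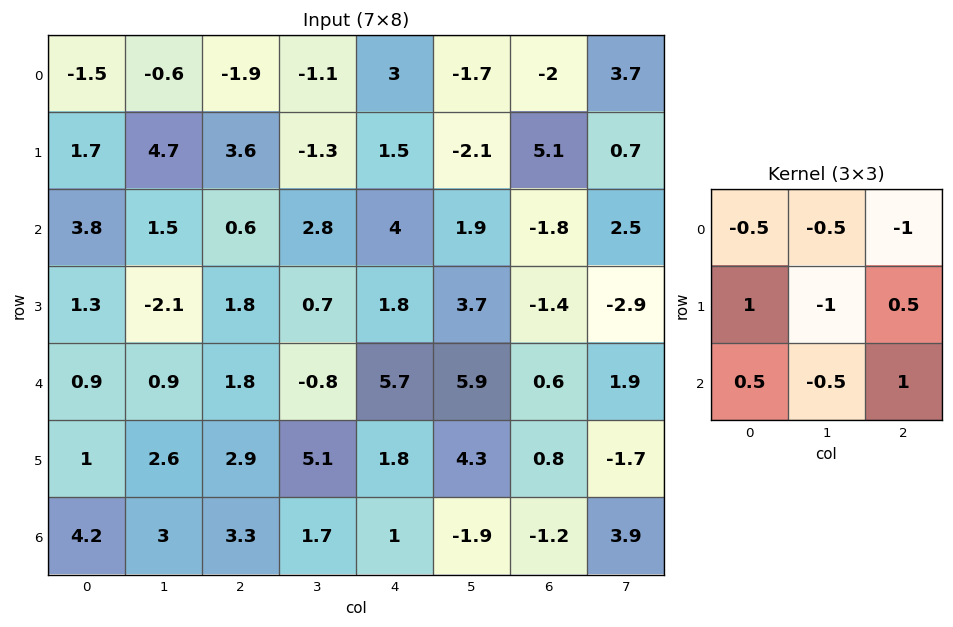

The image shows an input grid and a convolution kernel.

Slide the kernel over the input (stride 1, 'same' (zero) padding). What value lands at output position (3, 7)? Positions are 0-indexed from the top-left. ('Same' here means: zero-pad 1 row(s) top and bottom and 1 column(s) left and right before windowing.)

0.5

The receptive field on the zero-padded input at this output position is [-1.8 2.5 0 / -1.4 -2.9 0 / 0.6 1.9 0]. Elementwise product with the kernel and sum: -1.8·-0.5 + 2.5·-0.5 + 0·-1 + -1.4·1 + -2.9·-1 + 0·0.5 + 0.6·0.5 + 1.9·-0.5 + 0·1.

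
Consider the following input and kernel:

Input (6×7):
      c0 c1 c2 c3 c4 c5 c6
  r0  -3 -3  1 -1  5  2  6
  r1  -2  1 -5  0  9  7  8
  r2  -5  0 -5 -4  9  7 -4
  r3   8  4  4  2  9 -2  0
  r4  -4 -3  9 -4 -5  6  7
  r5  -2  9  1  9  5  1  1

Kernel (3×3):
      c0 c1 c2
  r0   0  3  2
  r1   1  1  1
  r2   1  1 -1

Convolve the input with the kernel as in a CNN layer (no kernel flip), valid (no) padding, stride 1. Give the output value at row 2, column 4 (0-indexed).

14

The receptive field on the input at this output position is [9 7 -4 / 9 -2 0 / -5 6 7]. Elementwise product with the kernel and sum: 7·3 + -4·2 + 9·1 + -2·1 + 0·1 + -5·1 + 6·1 + 7·-1.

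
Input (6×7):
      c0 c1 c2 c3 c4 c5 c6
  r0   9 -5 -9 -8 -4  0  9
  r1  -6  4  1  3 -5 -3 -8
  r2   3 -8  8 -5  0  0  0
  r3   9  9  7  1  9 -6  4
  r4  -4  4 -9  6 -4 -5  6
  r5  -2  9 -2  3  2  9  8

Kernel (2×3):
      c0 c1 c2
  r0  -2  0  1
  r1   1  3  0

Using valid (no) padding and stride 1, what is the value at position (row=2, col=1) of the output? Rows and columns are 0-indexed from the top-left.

The receptive field on the input at this output position is [-8 8 -5 / 9 7 1]. Elementwise product with the kernel and sum: -8·-2 + -5·1 + 9·1 + 7·3.

41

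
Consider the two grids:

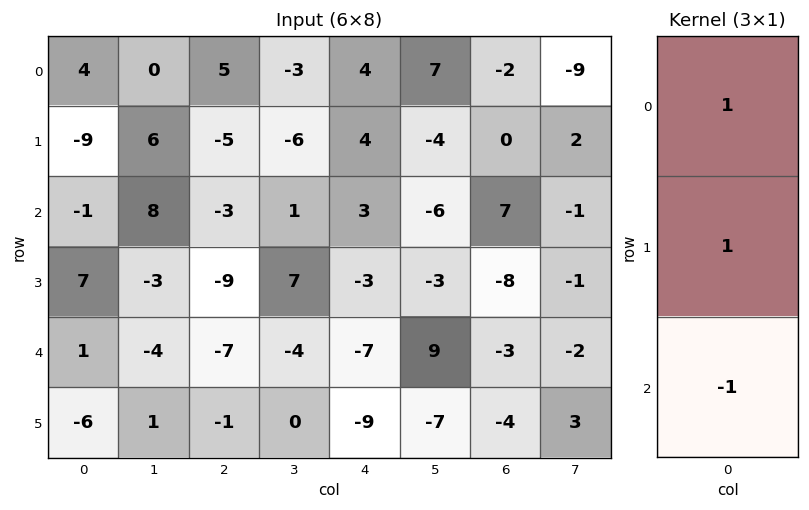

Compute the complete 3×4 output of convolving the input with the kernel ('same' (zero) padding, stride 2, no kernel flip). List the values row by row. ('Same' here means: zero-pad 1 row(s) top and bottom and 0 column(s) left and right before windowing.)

13 10 0 -2
-17 1 10 15
14 -15 -1 -7

Output[0,0]: The receptive field on the zero-padded input at this output position is [0 / 4 / -9]. Elementwise product with the kernel and sum: 0·1 + 4·1 + -9·-1.
Output[0,1]: The receptive field on the zero-padded input at this output position is [0 / 5 / -5]. Elementwise product with the kernel and sum: 0·1 + 5·1 + -5·-1.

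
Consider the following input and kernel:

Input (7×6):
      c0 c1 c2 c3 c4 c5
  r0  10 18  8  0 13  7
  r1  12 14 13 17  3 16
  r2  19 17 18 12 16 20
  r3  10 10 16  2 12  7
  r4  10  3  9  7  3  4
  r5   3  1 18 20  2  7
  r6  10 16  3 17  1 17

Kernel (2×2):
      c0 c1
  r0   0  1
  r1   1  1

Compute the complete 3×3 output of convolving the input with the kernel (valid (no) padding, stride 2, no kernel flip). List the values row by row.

44 30 26
37 30 39
7 45 13

Output[0,0]: The receptive field on the input at this output position is [10 18 / 12 14]. Elementwise product with the kernel and sum: 18·1 + 12·1 + 14·1.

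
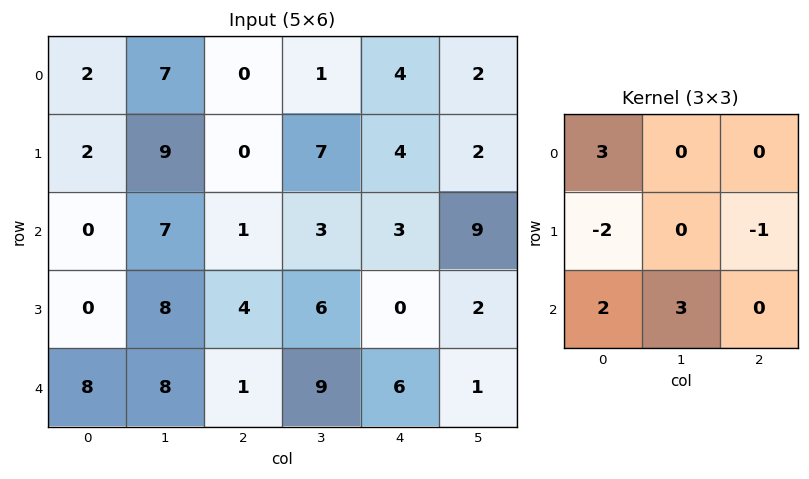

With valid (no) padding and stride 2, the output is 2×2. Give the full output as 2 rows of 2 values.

23 7
36 24

Output[0,0]: The receptive field on the input at this output position is [2 7 0 / 2 9 0 / 0 7 1]. Elementwise product with the kernel and sum: 2·3 + 2·-2 + 0·-1 + 0·2 + 7·3.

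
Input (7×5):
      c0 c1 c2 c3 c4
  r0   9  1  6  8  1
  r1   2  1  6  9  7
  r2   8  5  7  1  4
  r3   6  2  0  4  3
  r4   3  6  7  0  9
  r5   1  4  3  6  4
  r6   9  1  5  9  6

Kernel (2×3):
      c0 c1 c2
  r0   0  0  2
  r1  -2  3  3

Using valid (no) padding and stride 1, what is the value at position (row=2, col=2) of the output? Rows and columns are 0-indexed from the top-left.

29

The receptive field on the input at this output position is [7 1 4 / 0 4 3]. Elementwise product with the kernel and sum: 4·2 + 0·-2 + 4·3 + 3·3.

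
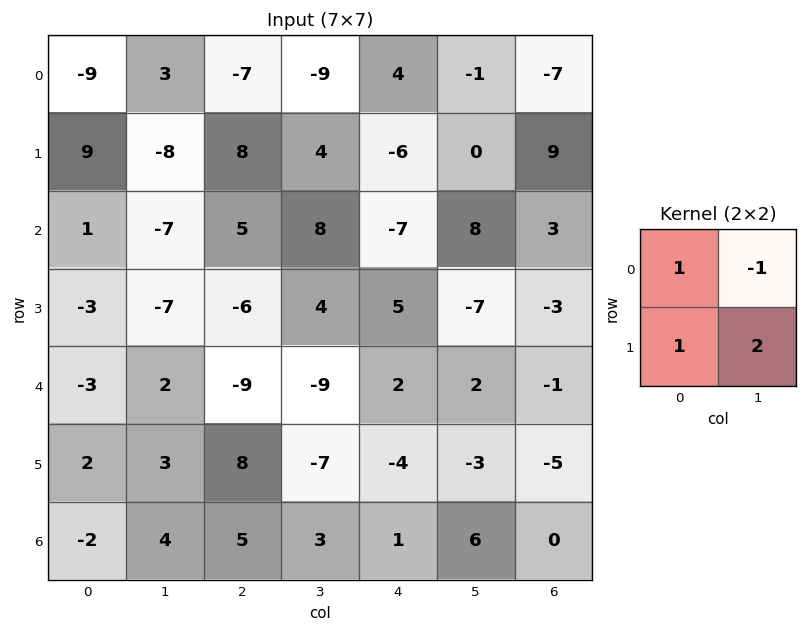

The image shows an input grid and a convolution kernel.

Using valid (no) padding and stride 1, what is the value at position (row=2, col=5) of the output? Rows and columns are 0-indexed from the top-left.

The receptive field on the input at this output position is [8 3 / -7 -3]. Elementwise product with the kernel and sum: 8·1 + 3·-1 + -7·1 + -3·2.

-8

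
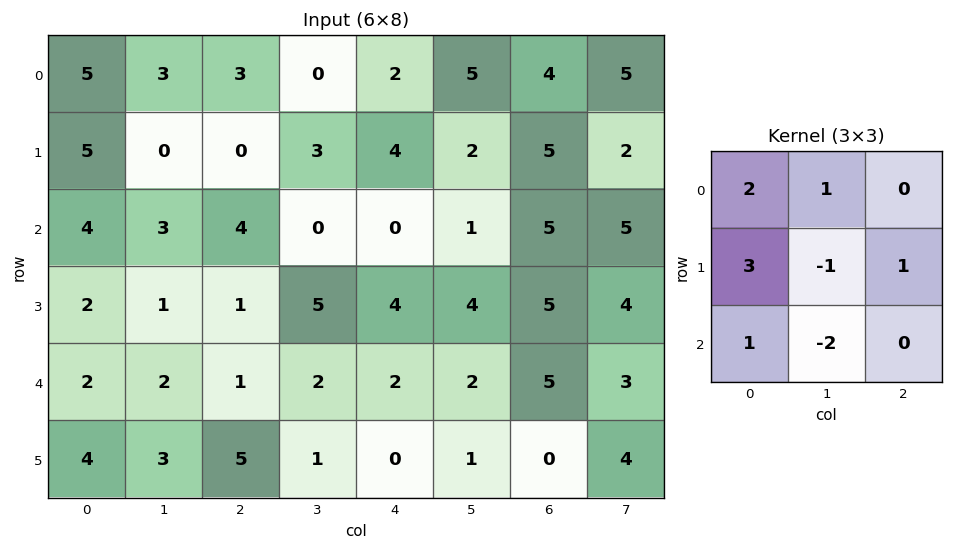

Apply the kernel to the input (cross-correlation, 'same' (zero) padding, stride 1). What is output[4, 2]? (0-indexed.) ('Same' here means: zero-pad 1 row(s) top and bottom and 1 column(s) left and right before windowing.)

3

The receptive field on the zero-padded input at this output position is [1 1 5 / 2 1 2 / 3 5 1]. Elementwise product with the kernel and sum: 1·2 + 1·1 + 2·3 + 1·-1 + 2·1 + 3·1 + 5·-2.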